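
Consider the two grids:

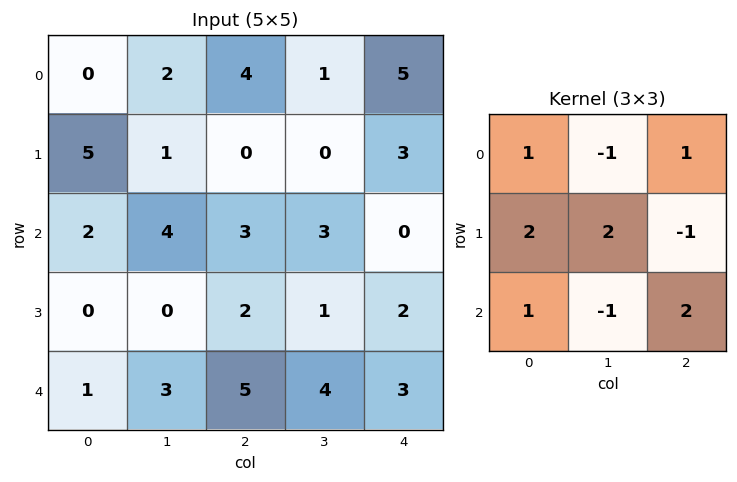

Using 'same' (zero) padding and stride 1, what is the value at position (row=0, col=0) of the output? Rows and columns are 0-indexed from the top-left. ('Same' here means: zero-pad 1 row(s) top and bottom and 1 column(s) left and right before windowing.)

The receptive field on the zero-padded input at this output position is [0 0 0 / 0 0 2 / 0 5 1]. Elementwise product with the kernel and sum: 0·1 + 0·-1 + 0·1 + 0·2 + 0·2 + 2·-1 + 0·1 + 5·-1 + 1·2.

-5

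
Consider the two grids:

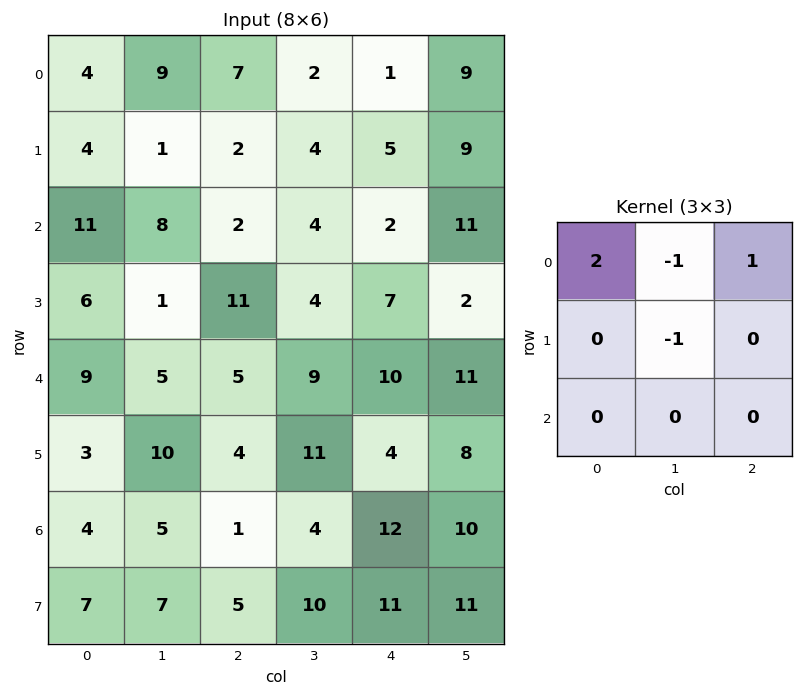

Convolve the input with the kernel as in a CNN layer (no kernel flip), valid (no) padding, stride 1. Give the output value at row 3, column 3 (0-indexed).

-7

The receptive field on the input at this output position is [4 7 2 / 9 10 11 / 11 4 8]. Elementwise product with the kernel and sum: 4·2 + 7·-1 + 2·1 + 10·-1.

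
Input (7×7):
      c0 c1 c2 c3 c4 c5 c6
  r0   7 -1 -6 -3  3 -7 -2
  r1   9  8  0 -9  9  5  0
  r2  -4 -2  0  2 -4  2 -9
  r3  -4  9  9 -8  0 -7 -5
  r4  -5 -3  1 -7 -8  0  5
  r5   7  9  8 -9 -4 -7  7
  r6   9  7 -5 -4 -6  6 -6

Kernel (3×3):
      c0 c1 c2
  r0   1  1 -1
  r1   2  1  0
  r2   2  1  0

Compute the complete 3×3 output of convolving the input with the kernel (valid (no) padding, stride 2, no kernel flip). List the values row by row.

28 -19 15
-18 11 -16
39 -5 -34

Output[0,0]: The receptive field on the input at this output position is [7 -1 -6 / 9 8 0 / -4 -2 0]. Elementwise product with the kernel and sum: 7·1 + -1·1 + -6·-1 + 9·2 + 8·1 + -4·2 + -2·1.
Output[0,1]: The receptive field on the input at this output position is [-6 -3 3 / 0 -9 9 / 0 2 -4]. Elementwise product with the kernel and sum: -6·1 + -3·1 + 3·-1 + 0·2 + -9·1 + 0·2 + 2·1.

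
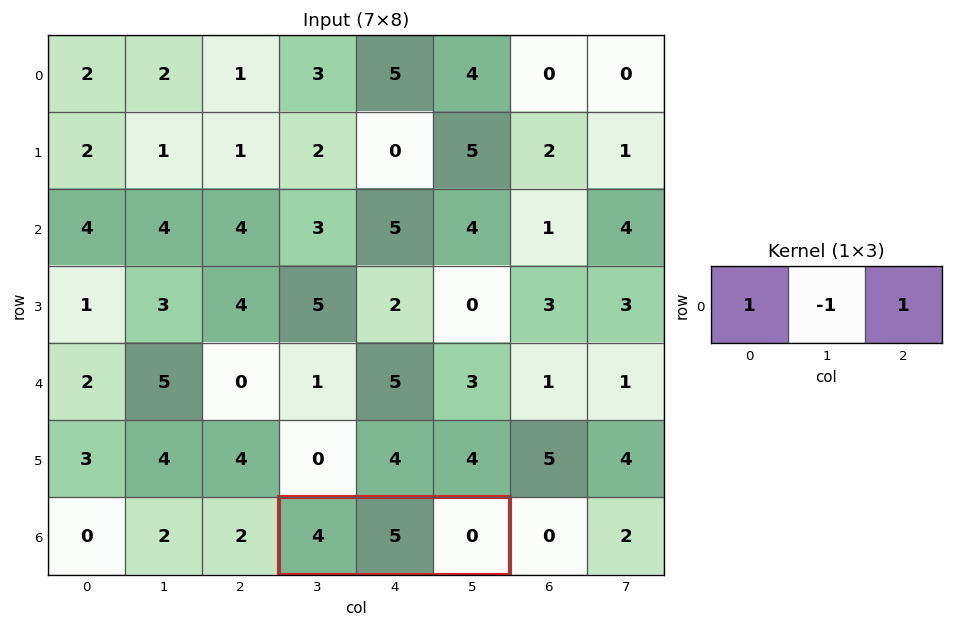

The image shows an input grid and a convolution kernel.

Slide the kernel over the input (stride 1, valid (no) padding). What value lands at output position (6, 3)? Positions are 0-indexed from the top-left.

-1

The receptive field on the input at this output position is [4 5 0]. Elementwise product with the kernel and sum: 4·1 + 5·-1 + 0·1.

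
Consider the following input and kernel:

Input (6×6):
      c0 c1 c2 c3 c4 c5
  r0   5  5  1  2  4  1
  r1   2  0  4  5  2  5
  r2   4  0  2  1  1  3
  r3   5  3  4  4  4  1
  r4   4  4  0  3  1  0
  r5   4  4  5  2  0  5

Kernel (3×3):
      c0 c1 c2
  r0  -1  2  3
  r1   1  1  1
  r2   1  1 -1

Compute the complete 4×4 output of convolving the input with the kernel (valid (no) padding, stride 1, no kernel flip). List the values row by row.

16 13 28 20
20 29 20 26
22 19 17 23
24 31 27 8

Output[0,0]: The receptive field on the input at this output position is [5 5 1 / 2 0 4 / 4 0 2]. Elementwise product with the kernel and sum: 5·-1 + 5·2 + 1·3 + 2·1 + 0·1 + 4·1 + 4·1 + 0·1 + 2·-1.
Output[0,1]: The receptive field on the input at this output position is [5 1 2 / 0 4 5 / 0 2 1]. Elementwise product with the kernel and sum: 5·-1 + 1·2 + 2·3 + 0·1 + 4·1 + 5·1 + 0·1 + 2·1 + 1·-1.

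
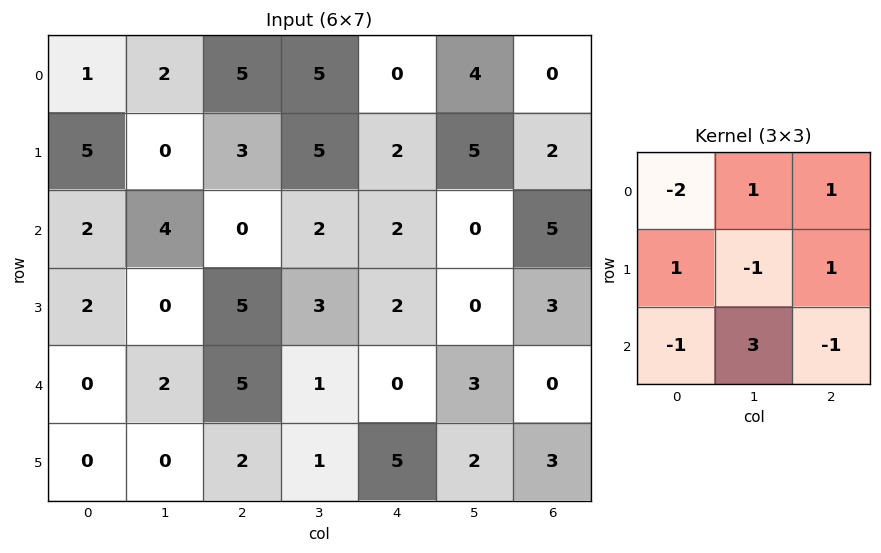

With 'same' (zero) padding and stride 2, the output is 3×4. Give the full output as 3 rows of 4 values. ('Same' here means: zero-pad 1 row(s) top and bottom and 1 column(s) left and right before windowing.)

16 6 5 5
13 26 0 -4
4 11 12 13

Output[0,0]: The receptive field on the zero-padded input at this output position is [0 0 0 / 0 1 2 / 0 5 0]. Elementwise product with the kernel and sum: 0·-2 + 0·1 + 0·1 + 0·1 + 1·-1 + 2·1 + 0·-1 + 5·3 + 0·-1.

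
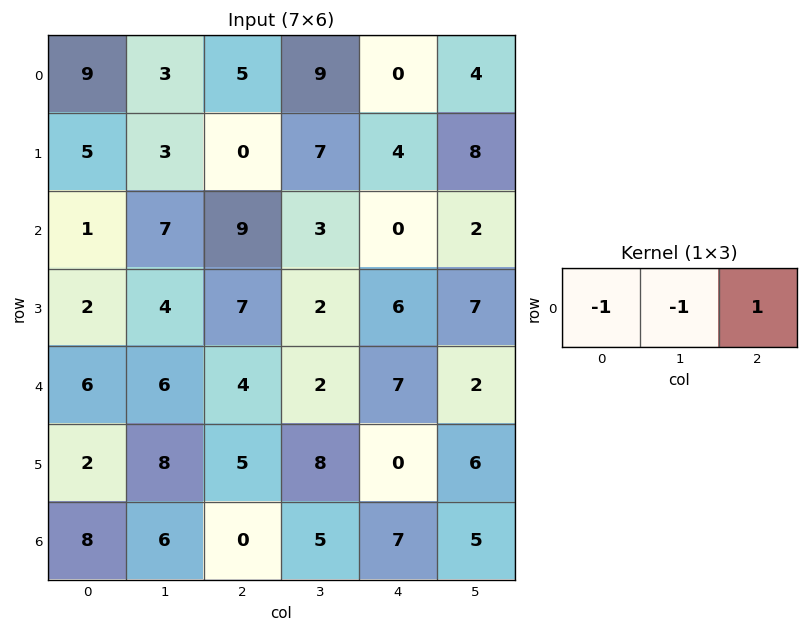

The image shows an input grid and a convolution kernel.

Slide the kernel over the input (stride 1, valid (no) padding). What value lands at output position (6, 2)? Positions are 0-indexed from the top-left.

2

The receptive field on the input at this output position is [0 5 7]. Elementwise product with the kernel and sum: 0·-1 + 5·-1 + 7·1.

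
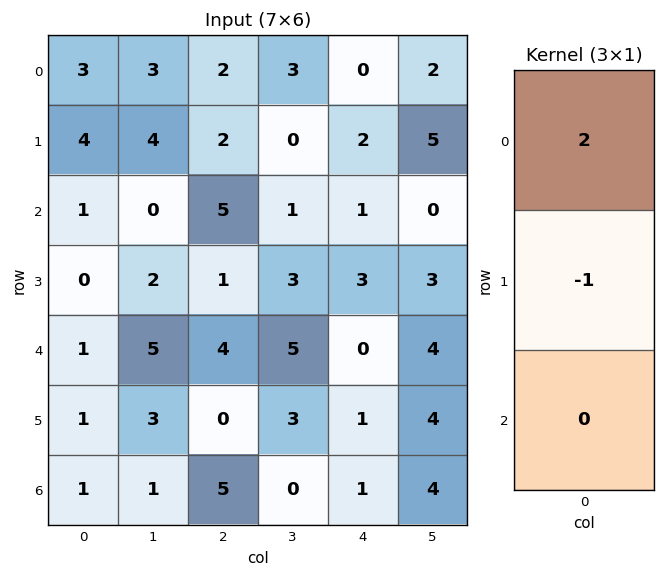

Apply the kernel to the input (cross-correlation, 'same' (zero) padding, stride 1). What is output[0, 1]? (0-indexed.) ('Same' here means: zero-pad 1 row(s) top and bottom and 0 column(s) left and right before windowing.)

The receptive field on the zero-padded input at this output position is [0 / 3 / 4]. Elementwise product with the kernel and sum: 0·2 + 3·-1.

-3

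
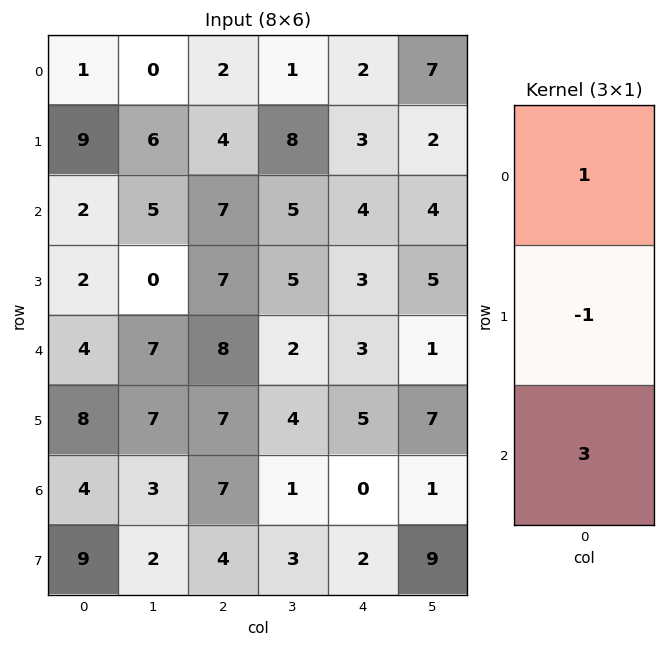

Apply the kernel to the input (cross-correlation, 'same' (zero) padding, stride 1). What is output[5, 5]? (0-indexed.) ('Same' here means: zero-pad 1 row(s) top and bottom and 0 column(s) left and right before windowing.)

The receptive field on the zero-padded input at this output position is [1 / 7 / 1]. Elementwise product with the kernel and sum: 1·1 + 7·-1 + 1·3.

-3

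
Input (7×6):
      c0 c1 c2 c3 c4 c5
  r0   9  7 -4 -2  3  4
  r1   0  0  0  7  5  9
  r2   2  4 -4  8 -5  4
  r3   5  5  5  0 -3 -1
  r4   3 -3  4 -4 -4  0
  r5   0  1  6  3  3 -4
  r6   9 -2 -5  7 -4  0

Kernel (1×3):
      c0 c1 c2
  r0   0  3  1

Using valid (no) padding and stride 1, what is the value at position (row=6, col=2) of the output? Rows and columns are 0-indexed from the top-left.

17

The receptive field on the input at this output position is [-5 7 -4]. Elementwise product with the kernel and sum: 7·3 + -4·1.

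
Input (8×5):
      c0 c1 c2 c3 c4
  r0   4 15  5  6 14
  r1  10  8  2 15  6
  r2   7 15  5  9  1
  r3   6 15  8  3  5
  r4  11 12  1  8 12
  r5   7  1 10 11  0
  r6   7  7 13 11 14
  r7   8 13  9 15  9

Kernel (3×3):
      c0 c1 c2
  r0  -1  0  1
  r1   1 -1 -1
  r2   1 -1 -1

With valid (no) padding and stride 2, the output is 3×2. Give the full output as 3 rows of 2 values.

Output[0,0]: The receptive field on the input at this output position is [4 15 5 / 10 8 2 / 7 15 5]. Elementwise product with the kernel and sum: 4·-1 + 5·1 + 10·1 + 8·-1 + 2·-1 + 7·1 + 15·-1 + 5·-1.

-12 -15
-21 -23
-27 -2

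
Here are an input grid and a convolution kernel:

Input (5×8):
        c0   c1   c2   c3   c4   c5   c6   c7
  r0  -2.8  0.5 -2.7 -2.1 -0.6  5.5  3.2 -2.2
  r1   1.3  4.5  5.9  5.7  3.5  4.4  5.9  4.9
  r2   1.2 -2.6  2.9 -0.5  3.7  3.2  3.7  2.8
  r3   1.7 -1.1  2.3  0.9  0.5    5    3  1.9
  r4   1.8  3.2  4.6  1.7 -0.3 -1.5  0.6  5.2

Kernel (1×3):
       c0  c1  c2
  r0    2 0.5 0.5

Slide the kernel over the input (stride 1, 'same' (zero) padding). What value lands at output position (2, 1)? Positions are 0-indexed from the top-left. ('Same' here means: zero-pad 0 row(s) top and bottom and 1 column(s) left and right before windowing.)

2.55

The receptive field on the zero-padded input at this output position is [1.2 -2.6 2.9]. Elementwise product with the kernel and sum: 1.2·2 + -2.6·0.5 + 2.9·0.5.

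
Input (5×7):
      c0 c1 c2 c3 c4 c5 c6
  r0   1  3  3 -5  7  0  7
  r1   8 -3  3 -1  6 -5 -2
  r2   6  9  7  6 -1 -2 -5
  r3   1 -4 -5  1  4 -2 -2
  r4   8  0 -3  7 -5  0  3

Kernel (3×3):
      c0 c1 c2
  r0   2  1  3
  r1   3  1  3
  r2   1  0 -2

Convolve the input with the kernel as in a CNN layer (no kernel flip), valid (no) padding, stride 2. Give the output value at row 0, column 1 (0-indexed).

The receptive field on the input at this output position is [3 -5 7 / 3 -1 6 / 7 6 -1]. Elementwise product with the kernel and sum: 3·2 + -5·1 + 7·3 + 3·3 + -1·1 + 6·3 + 7·1 + -1·-2.

57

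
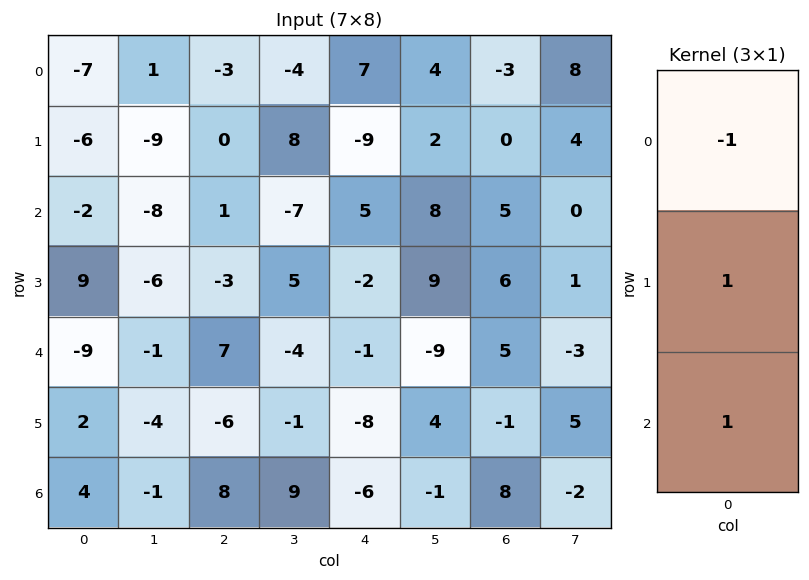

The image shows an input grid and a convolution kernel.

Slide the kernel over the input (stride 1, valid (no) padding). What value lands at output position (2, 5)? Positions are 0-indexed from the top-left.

-8

The receptive field on the input at this output position is [8 / 9 / -9]. Elementwise product with the kernel and sum: 8·-1 + 9·1 + -9·1.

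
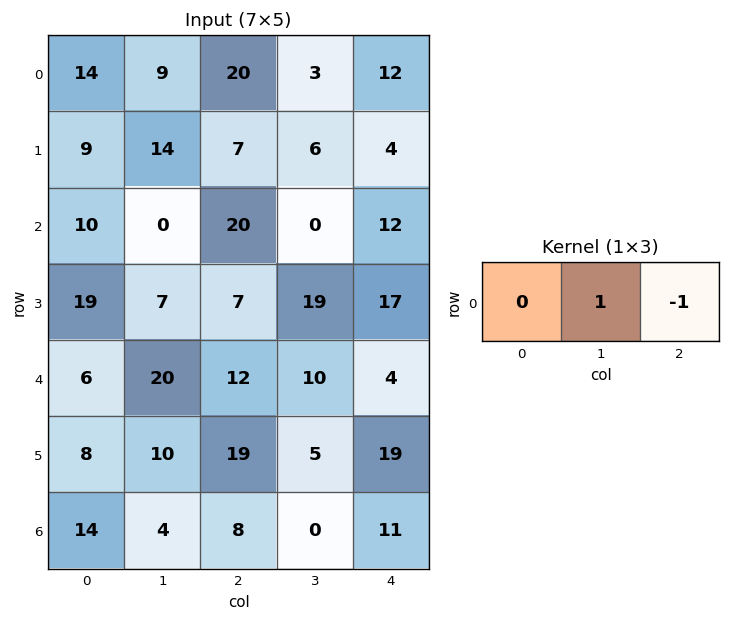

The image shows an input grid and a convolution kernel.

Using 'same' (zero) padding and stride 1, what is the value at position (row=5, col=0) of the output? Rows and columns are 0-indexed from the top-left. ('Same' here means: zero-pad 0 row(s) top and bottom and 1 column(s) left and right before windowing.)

-2

The receptive field on the zero-padded input at this output position is [0 8 10]. Elementwise product with the kernel and sum: 8·1 + 10·-1.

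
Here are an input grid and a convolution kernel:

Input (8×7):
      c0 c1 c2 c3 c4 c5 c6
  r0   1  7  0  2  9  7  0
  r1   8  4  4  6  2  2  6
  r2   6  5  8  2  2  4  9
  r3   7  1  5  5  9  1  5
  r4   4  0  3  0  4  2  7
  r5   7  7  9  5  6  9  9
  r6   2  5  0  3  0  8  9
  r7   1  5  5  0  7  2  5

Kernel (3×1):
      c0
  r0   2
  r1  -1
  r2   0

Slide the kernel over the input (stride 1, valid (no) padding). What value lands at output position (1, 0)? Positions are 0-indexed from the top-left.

The receptive field on the input at this output position is [8 / 6 / 7]. Elementwise product with the kernel and sum: 8·2 + 6·-1.

10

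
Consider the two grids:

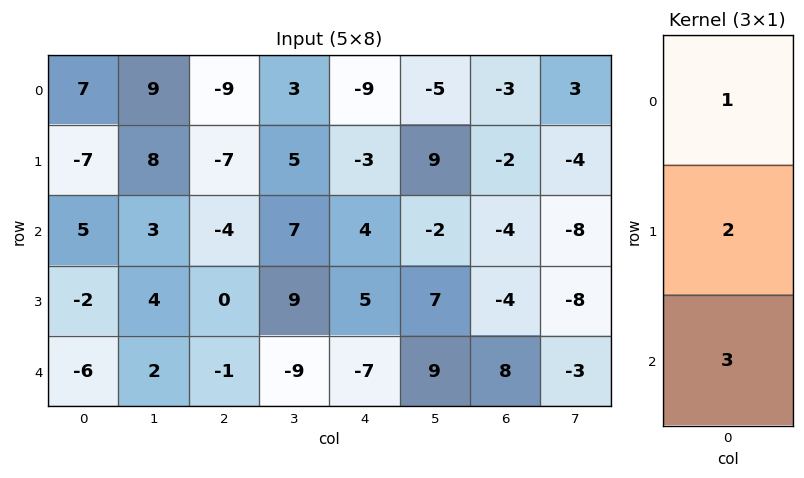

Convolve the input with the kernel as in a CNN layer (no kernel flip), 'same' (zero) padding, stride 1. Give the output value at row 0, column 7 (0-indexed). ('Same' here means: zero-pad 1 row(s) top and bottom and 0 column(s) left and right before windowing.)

-6

The receptive field on the zero-padded input at this output position is [0 / 3 / -4]. Elementwise product with the kernel and sum: 0·1 + 3·2 + -4·3.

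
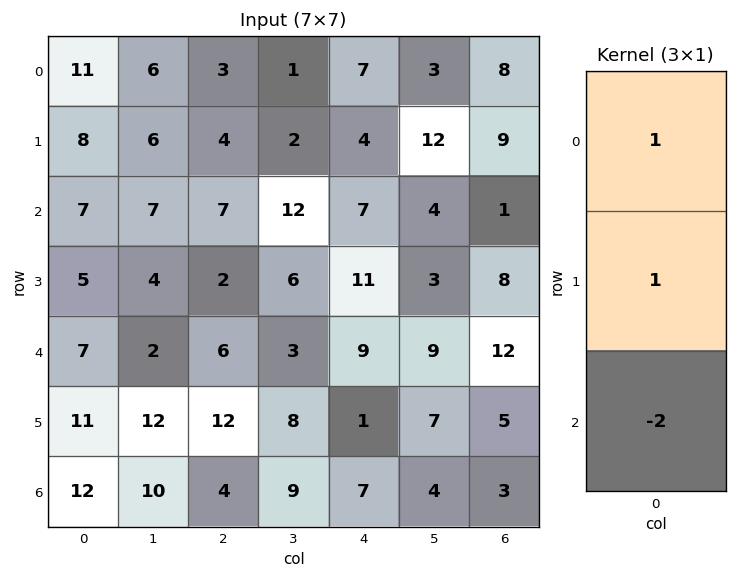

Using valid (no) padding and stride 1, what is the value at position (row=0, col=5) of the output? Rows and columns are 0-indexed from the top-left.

The receptive field on the input at this output position is [3 / 12 / 4]. Elementwise product with the kernel and sum: 3·1 + 12·1 + 4·-2.

7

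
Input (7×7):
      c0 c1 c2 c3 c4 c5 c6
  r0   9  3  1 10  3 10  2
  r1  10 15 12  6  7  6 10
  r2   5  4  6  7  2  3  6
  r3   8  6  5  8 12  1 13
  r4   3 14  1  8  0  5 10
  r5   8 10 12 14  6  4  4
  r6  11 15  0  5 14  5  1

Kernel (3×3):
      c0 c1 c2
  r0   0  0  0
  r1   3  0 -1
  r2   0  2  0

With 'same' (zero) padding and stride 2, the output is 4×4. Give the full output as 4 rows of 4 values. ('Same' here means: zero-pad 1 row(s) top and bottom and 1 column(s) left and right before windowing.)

17 23 34 50
12 15 42 35
2 58 31 23
-15 40 10 15

Output[0,0]: The receptive field on the zero-padded input at this output position is [0 0 0 / 0 9 3 / 0 10 15]. Elementwise product with the kernel and sum: 0·3 + 3·-1 + 10·2.
Output[0,1]: The receptive field on the zero-padded input at this output position is [0 0 0 / 3 1 10 / 15 12 6]. Elementwise product with the kernel and sum: 3·3 + 10·-1 + 12·2.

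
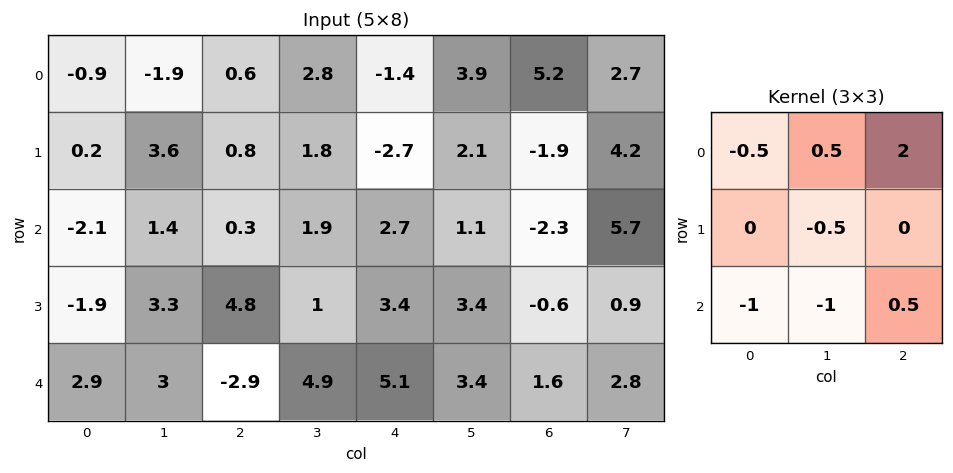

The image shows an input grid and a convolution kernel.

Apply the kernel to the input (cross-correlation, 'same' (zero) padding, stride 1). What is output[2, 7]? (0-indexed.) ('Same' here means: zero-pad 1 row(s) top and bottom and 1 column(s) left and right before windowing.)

The receptive field on the zero-padded input at this output position is [-1.9 4.2 0 / -2.3 5.7 0 / -0.6 0.9 0]. Elementwise product with the kernel and sum: -1.9·-0.5 + 4.2·0.5 + 0·2 + 5.7·-0.5 + -0.6·-1 + 0.9·-1 + 0·0.5.

-0.1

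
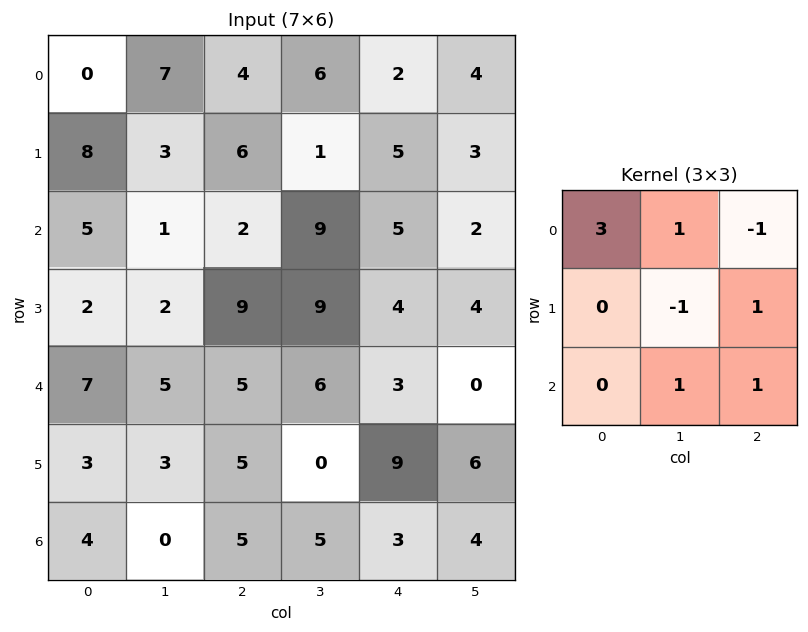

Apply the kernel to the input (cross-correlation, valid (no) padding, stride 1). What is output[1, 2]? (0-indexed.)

23

The receptive field on the input at this output position is [6 1 5 / 2 9 5 / 9 9 4]. Elementwise product with the kernel and sum: 6·3 + 1·1 + 5·-1 + 9·-1 + 5·1 + 9·1 + 4·1.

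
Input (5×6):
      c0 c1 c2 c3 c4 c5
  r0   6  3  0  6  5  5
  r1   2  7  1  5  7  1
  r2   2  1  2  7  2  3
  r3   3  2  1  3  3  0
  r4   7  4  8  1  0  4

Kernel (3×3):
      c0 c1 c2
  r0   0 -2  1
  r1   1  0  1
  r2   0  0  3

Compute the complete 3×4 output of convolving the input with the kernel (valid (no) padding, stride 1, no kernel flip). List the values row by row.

3 39 7 10
-6 20 10 -3
28 11 -8 14

Output[0,0]: The receptive field on the input at this output position is [6 3 0 / 2 7 1 / 2 1 2]. Elementwise product with the kernel and sum: 3·-2 + 0·1 + 2·1 + 1·1 + 2·3.
Output[0,1]: The receptive field on the input at this output position is [3 0 6 / 7 1 5 / 1 2 7]. Elementwise product with the kernel and sum: 0·-2 + 6·1 + 7·1 + 5·1 + 7·3.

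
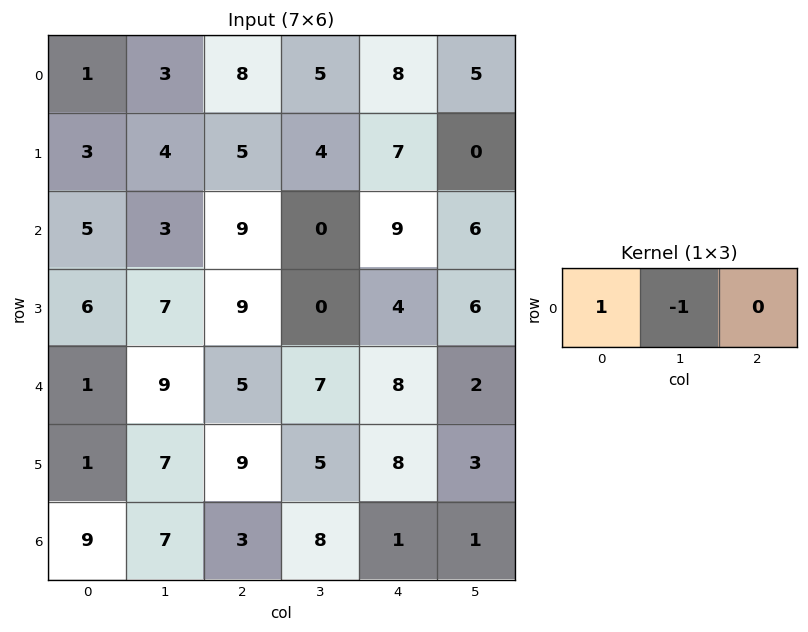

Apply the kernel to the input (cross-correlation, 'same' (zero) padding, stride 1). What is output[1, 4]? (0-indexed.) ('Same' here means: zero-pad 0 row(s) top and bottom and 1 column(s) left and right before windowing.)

The receptive field on the zero-padded input at this output position is [4 7 0]. Elementwise product with the kernel and sum: 4·1 + 7·-1.

-3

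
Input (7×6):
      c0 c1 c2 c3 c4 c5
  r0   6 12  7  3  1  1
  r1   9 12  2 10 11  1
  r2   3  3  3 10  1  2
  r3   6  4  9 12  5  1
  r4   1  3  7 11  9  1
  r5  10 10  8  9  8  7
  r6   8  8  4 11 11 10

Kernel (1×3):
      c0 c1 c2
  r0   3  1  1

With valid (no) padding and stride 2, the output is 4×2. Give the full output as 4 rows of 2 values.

Output[0,0]: The receptive field on the input at this output position is [6 12 7]. Elementwise product with the kernel and sum: 6·3 + 12·1 + 7·1.

37 25
15 20
13 41
36 34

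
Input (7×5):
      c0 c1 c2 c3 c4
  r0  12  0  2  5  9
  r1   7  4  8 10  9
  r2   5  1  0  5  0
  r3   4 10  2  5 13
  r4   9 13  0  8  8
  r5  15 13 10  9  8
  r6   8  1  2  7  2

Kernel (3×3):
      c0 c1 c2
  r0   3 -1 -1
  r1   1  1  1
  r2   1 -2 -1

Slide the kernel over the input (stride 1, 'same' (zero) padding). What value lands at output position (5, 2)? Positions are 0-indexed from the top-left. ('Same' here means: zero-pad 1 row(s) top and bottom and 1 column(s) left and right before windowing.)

The receptive field on the zero-padded input at this output position is [13 0 8 / 13 10 9 / 1 2 7]. Elementwise product with the kernel and sum: 13·3 + 0·-1 + 8·-1 + 13·1 + 10·1 + 9·1 + 1·1 + 2·-2 + 7·-1.

53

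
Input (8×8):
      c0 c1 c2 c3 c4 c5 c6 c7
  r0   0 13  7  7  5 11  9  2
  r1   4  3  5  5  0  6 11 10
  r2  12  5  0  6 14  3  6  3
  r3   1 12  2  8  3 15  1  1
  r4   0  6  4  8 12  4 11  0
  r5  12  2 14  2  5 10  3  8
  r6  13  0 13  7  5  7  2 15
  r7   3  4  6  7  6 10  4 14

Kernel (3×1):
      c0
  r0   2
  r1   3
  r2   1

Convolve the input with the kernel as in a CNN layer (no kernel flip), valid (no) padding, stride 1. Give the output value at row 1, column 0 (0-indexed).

The receptive field on the input at this output position is [4 / 12 / 1]. Elementwise product with the kernel and sum: 4·2 + 12·3 + 1·1.

45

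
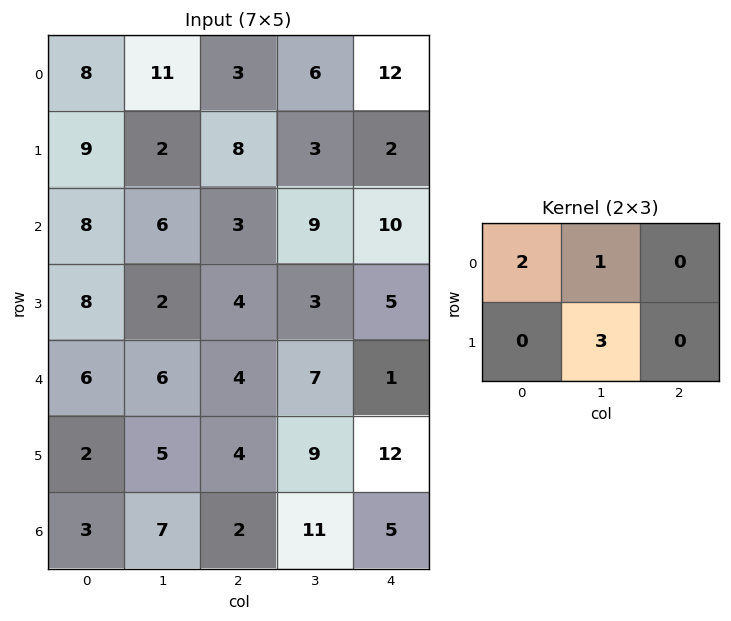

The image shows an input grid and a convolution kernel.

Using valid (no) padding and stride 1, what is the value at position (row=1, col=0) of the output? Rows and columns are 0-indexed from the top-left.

38

The receptive field on the input at this output position is [9 2 8 / 8 6 3]. Elementwise product with the kernel and sum: 9·2 + 2·1 + 6·3.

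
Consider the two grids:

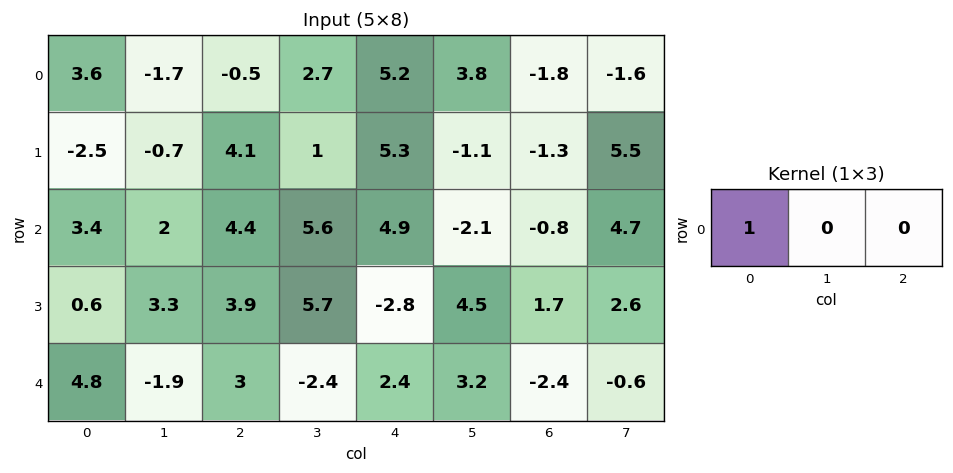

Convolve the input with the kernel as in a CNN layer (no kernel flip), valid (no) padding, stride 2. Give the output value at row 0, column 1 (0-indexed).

-0.5

The receptive field on the input at this output position is [-0.5 2.7 5.2]. Elementwise product with the kernel and sum: -0.5·1.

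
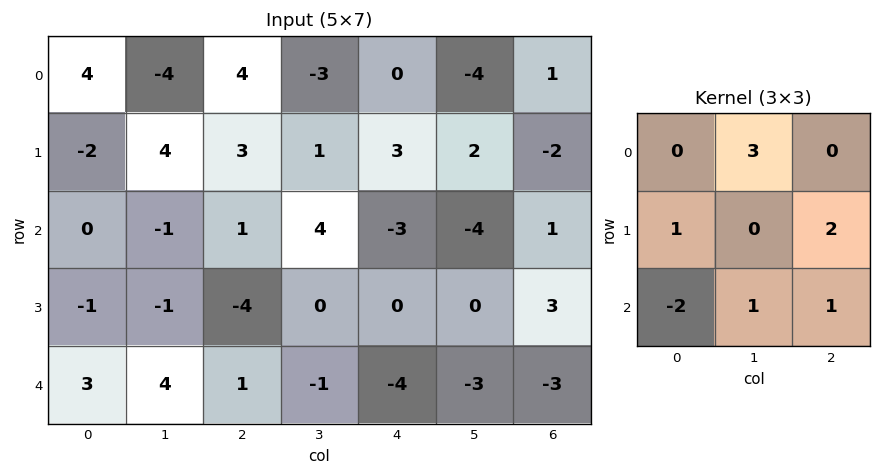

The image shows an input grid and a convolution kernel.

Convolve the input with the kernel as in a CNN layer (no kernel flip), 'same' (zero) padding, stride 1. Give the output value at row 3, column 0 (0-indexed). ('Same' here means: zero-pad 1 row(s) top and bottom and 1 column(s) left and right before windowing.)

5

The receptive field on the zero-padded input at this output position is [0 0 -1 / 0 -1 -1 / 0 3 4]. Elementwise product with the kernel and sum: 0·3 + 0·1 + -1·2 + 0·-2 + 3·1 + 4·1.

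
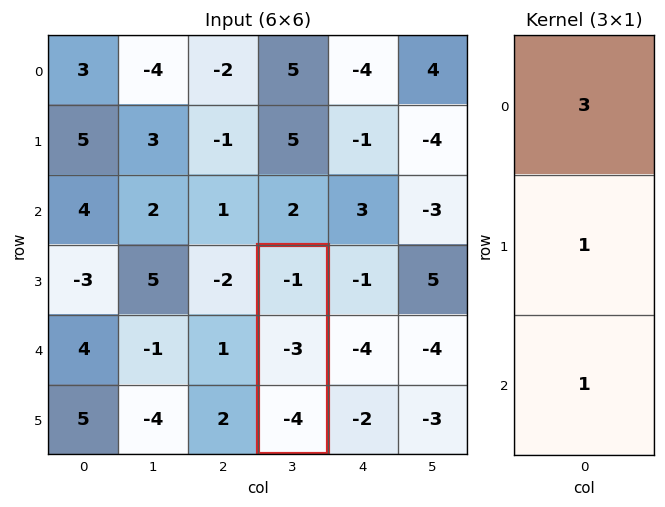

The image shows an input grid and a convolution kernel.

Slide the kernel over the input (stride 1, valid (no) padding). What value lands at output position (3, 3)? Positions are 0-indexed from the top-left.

-10

The receptive field on the input at this output position is [-1 / -3 / -4]. Elementwise product with the kernel and sum: -1·3 + -3·1 + -4·1.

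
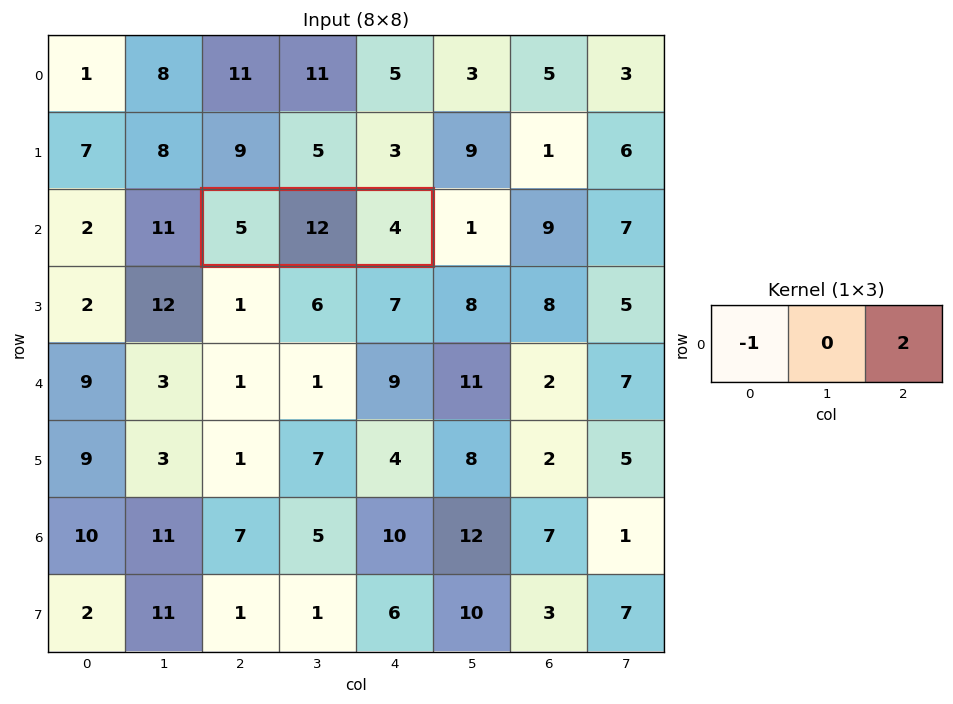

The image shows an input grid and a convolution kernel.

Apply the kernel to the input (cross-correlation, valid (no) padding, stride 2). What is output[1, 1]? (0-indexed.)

3

The receptive field on the input at this output position is [5 12 4]. Elementwise product with the kernel and sum: 5·-1 + 4·2.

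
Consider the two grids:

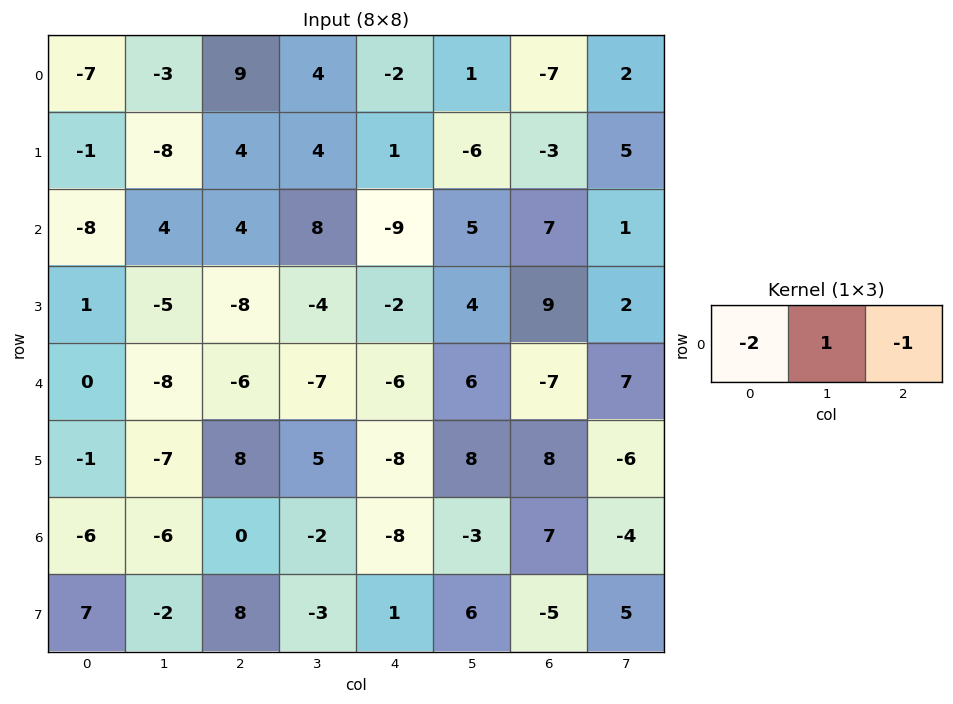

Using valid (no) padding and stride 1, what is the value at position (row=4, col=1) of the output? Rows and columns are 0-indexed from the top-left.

The receptive field on the input at this output position is [-8 -6 -7]. Elementwise product with the kernel and sum: -8·-2 + -6·1 + -7·-1.

17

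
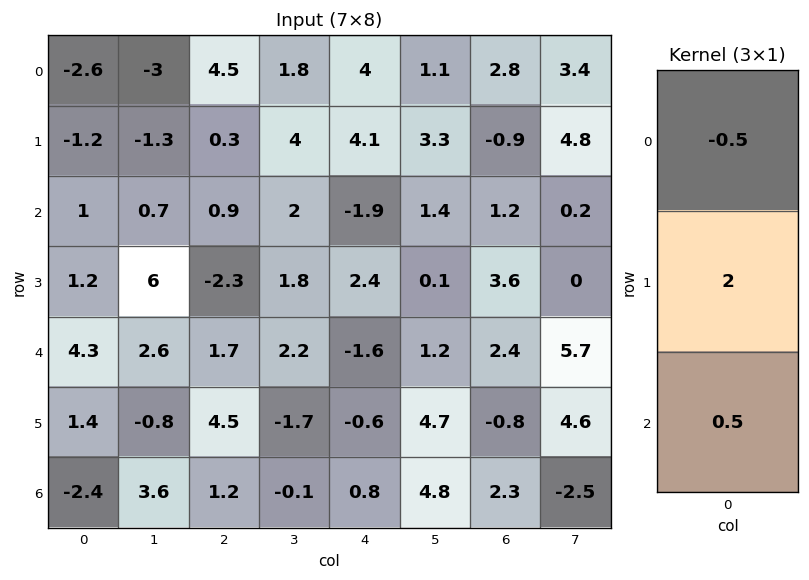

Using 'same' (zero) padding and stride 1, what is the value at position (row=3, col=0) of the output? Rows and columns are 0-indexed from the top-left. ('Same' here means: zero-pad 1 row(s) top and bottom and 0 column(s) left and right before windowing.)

The receptive field on the zero-padded input at this output position is [1 / 1.2 / 4.3]. Elementwise product with the kernel and sum: 1·-0.5 + 1.2·2 + 4.3·0.5.

4.05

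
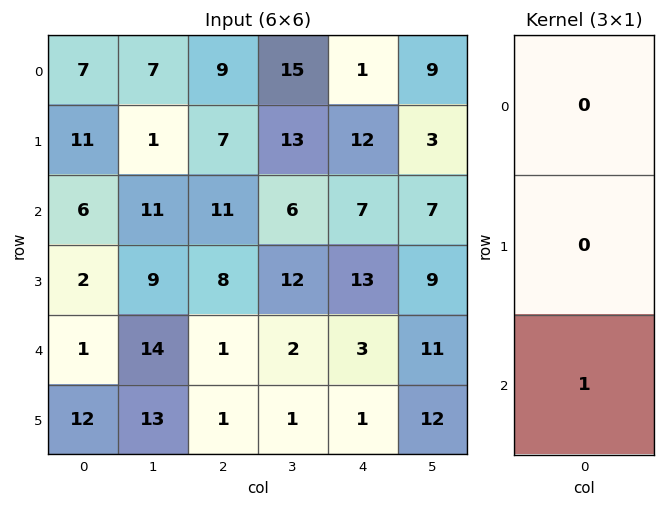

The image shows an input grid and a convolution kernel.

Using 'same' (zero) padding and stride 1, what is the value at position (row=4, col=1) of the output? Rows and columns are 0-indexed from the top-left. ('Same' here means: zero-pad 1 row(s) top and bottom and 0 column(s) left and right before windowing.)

13

The receptive field on the zero-padded input at this output position is [9 / 14 / 13]. Elementwise product with the kernel and sum: 13·1.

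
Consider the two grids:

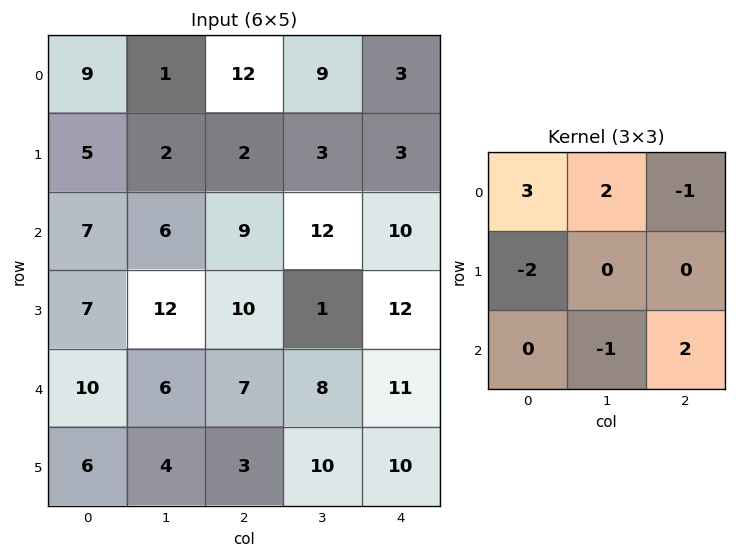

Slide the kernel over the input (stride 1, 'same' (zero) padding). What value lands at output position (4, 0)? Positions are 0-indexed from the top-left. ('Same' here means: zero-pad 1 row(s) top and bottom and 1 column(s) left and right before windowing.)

The receptive field on the zero-padded input at this output position is [0 7 12 / 0 10 6 / 0 6 4]. Elementwise product with the kernel and sum: 0·3 + 7·2 + 12·-1 + 0·-2 + 6·-1 + 4·2.

4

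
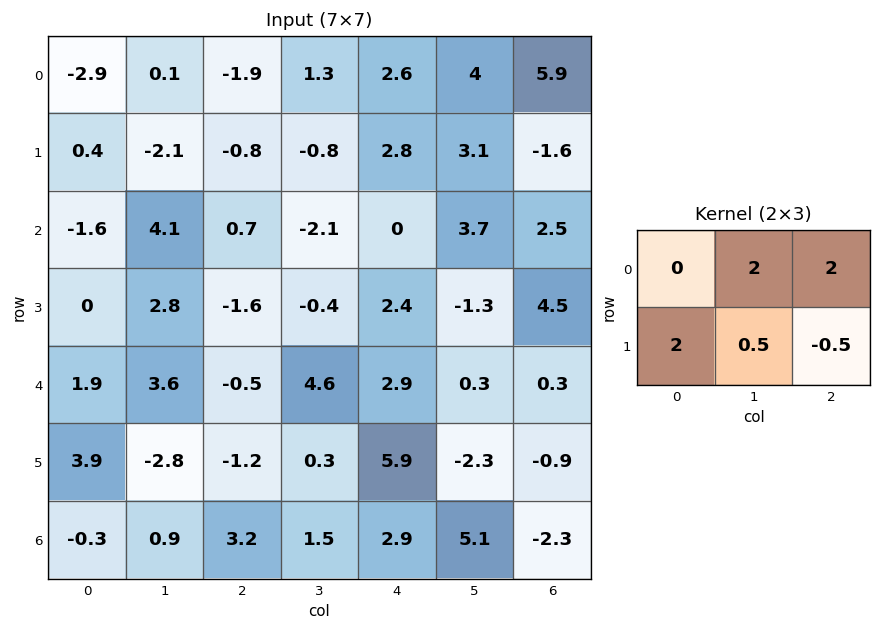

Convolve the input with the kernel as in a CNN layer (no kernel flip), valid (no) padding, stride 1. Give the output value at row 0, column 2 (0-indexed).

4.4

The receptive field on the input at this output position is [-1.9 1.3 2.6 / -0.8 -0.8 2.8]. Elementwise product with the kernel and sum: 1.3·2 + 2.6·2 + -0.8·2 + -0.8·0.5 + 2.8·-0.5.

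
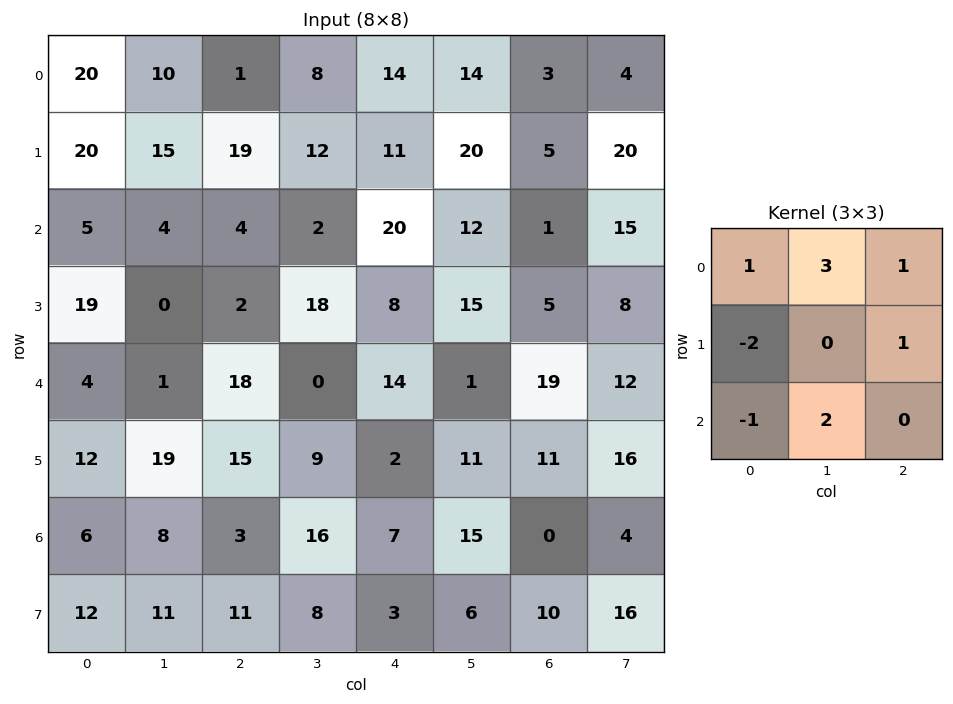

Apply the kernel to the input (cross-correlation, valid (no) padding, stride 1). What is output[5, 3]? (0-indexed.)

The receptive field on the input at this output position is [9 2 11 / 16 7 15 / 8 3 6]. Elementwise product with the kernel and sum: 9·1 + 2·3 + 11·1 + 16·-2 + 15·1 + 8·-1 + 3·2.

7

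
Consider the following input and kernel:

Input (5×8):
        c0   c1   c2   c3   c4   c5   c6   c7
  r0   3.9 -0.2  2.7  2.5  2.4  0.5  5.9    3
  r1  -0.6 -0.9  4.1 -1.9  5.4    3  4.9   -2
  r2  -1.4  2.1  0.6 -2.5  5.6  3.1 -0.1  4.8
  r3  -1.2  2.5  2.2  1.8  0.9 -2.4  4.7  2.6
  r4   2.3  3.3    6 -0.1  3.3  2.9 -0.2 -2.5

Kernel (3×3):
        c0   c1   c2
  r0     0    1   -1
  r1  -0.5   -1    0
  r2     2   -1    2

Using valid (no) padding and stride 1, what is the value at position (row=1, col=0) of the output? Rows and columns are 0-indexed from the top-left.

-6.9

The receptive field on the input at this output position is [-0.6 -0.9 4.1 / -1.4 2.1 0.6 / -1.2 2.5 2.2]. Elementwise product with the kernel and sum: -0.9·1 + 4.1·-1 + -1.4·-0.5 + 2.1·-1 + -1.2·2 + 2.5·-1 + 2.2·2.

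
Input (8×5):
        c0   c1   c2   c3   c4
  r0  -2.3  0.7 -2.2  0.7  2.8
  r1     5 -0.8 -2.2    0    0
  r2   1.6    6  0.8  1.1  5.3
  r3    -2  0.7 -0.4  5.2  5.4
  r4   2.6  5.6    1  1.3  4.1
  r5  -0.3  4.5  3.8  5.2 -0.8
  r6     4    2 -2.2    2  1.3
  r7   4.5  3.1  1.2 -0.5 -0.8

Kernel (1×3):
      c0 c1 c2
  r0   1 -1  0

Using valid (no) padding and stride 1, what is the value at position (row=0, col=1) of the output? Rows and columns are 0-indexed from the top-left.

2.9

The receptive field on the input at this output position is [0.7 -2.2 0.7]. Elementwise product with the kernel and sum: 0.7·1 + -2.2·-1.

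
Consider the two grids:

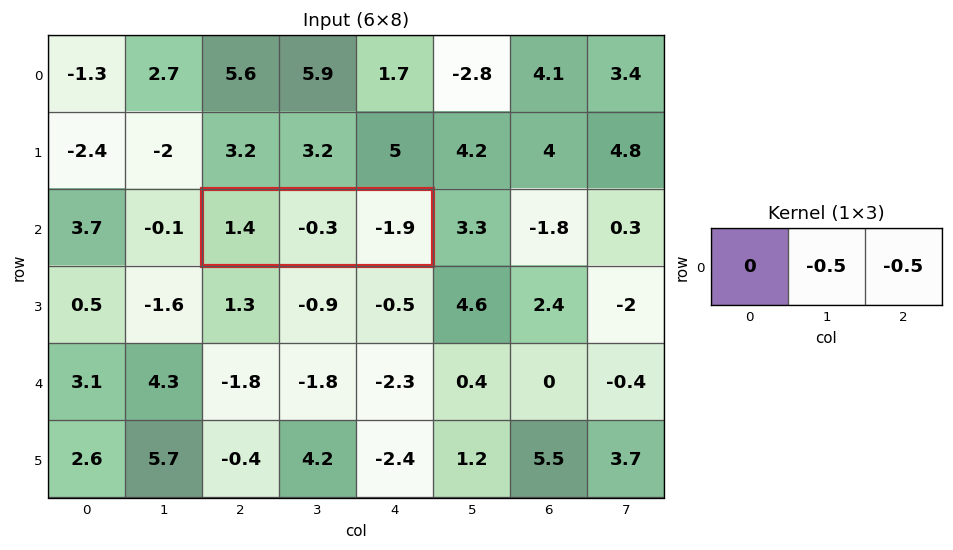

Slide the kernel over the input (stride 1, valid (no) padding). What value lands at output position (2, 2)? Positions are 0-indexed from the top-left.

1.1

The receptive field on the input at this output position is [1.4 -0.3 -1.9]. Elementwise product with the kernel and sum: -0.3·-0.5 + -1.9·-0.5.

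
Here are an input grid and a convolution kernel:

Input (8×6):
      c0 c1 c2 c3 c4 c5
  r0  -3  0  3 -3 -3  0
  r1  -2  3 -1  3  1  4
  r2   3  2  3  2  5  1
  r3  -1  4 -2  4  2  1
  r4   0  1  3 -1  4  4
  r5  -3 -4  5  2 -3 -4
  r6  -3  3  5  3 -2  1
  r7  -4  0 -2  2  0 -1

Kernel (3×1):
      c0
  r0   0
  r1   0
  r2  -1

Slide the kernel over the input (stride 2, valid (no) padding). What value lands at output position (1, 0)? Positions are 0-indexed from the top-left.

The receptive field on the input at this output position is [3 / -1 / 0]. Elementwise product with the kernel and sum: 0·-1.

0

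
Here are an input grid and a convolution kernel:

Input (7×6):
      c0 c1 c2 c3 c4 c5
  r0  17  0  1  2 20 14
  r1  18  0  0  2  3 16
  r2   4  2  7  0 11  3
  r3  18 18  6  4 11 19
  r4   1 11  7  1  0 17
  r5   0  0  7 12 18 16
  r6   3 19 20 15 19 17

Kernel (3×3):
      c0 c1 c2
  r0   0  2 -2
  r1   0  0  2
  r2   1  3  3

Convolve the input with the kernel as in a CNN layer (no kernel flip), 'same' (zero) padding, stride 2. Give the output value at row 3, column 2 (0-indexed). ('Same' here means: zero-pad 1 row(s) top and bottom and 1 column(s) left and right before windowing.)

38

The receptive field on the zero-padded input at this output position is [12 18 16 / 15 19 17 / 0 0 0]. Elementwise product with the kernel and sum: 18·2 + 16·-2 + 17·2 + 0·1 + 0·3 + 0·3.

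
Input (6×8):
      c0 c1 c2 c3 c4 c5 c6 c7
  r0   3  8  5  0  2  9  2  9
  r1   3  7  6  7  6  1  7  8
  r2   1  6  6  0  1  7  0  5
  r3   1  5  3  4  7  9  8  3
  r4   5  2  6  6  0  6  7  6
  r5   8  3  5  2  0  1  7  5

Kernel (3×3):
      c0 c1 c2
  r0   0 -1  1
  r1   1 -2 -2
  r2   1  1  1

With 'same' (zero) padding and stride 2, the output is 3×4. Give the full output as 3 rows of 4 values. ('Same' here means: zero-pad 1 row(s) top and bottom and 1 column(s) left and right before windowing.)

Output[0,0]: The receptive field on the zero-padded input at this output position is [0 0 0 / 0 3 8 / 0 3 7]. Elementwise product with the kernel and sum: 0·-1 + 0·1 + 0·1 + 3·-2 + 8·-2 + 0·1 + 3·1 + 7·1.

-12 18 -8 3
-4 7 -1 18
1 -11 -1 -12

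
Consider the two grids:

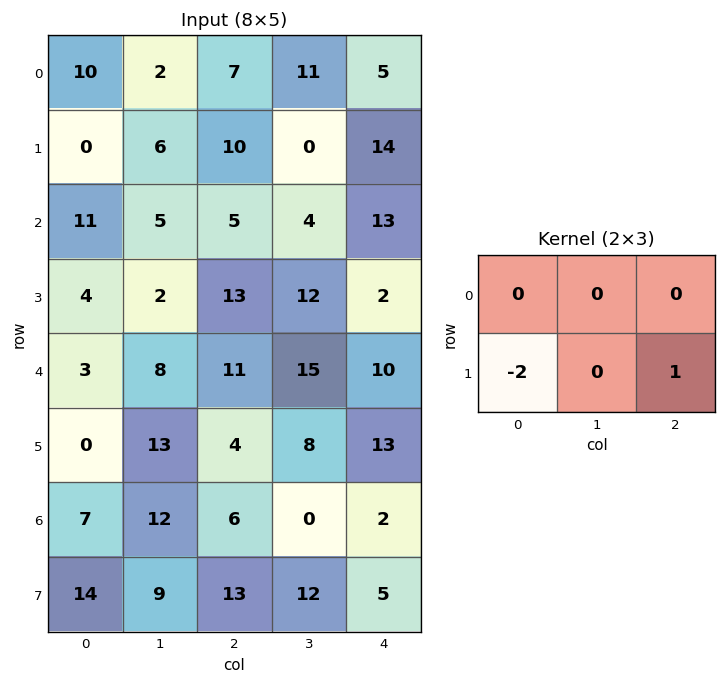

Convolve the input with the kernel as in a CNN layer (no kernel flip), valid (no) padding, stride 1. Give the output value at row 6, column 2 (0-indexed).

The receptive field on the input at this output position is [6 0 2 / 13 12 5]. Elementwise product with the kernel and sum: 13·-2 + 5·1.

-21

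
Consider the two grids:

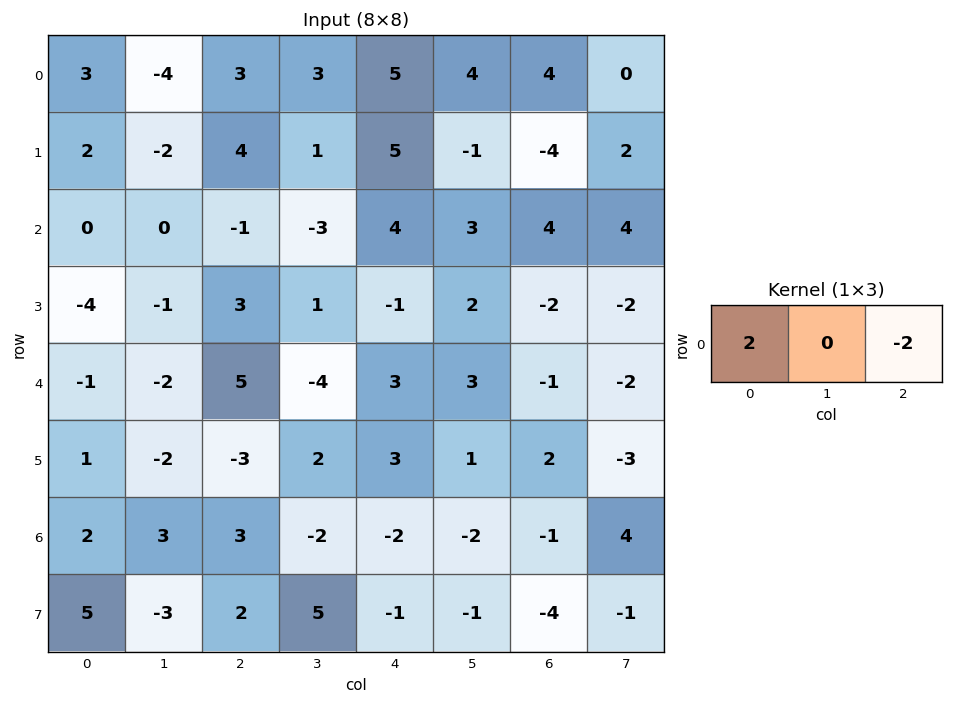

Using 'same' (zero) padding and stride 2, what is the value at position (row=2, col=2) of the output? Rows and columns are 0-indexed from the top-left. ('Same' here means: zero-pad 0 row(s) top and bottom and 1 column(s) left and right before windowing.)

-14

The receptive field on the zero-padded input at this output position is [-4 3 3]. Elementwise product with the kernel and sum: -4·2 + 3·-2.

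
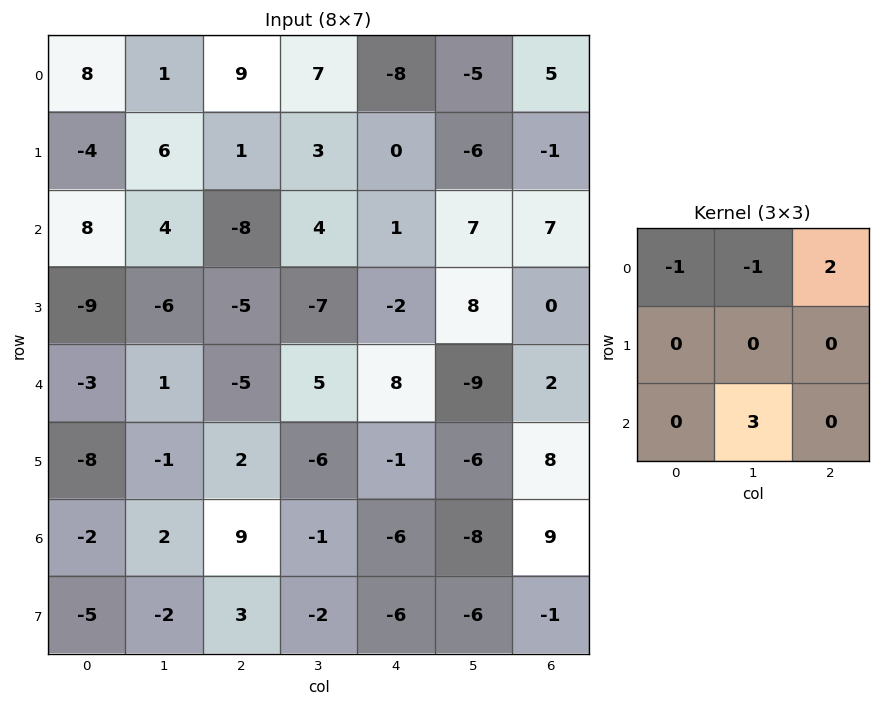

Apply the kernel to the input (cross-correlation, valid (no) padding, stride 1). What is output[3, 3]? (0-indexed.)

The receptive field on the input at this output position is [-7 -2 8 / 5 8 -9 / -6 -1 -6]. Elementwise product with the kernel and sum: -7·-1 + -2·-1 + 8·2 + -1·3.

22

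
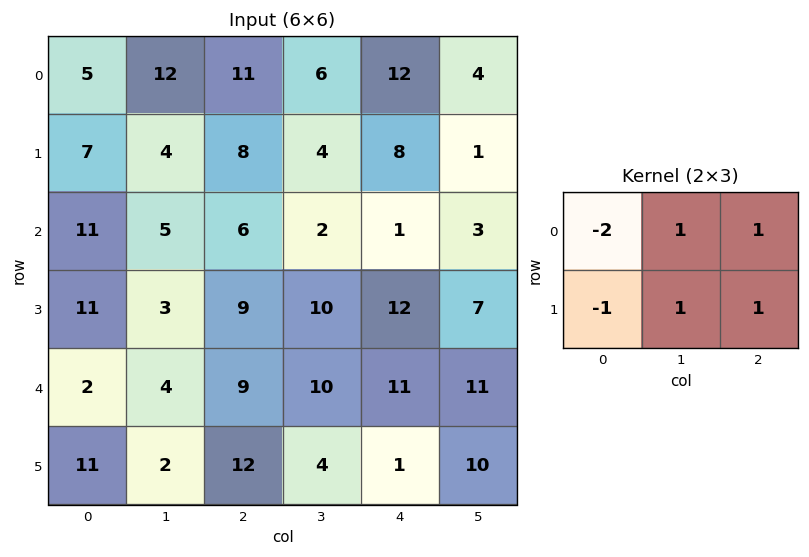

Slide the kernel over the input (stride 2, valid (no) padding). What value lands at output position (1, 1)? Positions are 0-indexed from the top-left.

The receptive field on the input at this output position is [6 2 1 / 9 10 12]. Elementwise product with the kernel and sum: 6·-2 + 2·1 + 1·1 + 9·-1 + 10·1 + 12·1.

4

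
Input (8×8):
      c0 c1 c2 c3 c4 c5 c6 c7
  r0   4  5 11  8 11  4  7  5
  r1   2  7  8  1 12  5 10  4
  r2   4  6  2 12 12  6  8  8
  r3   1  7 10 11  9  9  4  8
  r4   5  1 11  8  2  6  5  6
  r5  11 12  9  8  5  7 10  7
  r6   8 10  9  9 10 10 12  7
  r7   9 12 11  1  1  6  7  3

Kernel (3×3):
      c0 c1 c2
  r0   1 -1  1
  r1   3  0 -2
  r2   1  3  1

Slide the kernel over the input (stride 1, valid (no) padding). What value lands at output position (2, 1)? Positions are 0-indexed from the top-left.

The receptive field on the input at this output position is [6 2 12 / 7 10 11 / 1 11 8]. Elementwise product with the kernel and sum: 6·1 + 2·-1 + 12·1 + 7·3 + 11·-2 + 1·1 + 11·3 + 8·1.

57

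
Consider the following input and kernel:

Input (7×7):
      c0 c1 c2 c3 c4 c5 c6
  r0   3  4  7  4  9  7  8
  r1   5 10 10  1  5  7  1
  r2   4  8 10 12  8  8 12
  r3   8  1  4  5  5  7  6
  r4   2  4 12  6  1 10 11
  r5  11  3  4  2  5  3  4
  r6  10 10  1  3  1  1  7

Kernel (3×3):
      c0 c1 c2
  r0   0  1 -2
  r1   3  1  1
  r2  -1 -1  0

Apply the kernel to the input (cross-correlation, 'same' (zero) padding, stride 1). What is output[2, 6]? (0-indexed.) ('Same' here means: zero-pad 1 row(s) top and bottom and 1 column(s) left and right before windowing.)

24

The receptive field on the zero-padded input at this output position is [7 1 0 / 8 12 0 / 7 6 0]. Elementwise product with the kernel and sum: 1·1 + 0·-2 + 8·3 + 12·1 + 0·1 + 7·-1 + 6·-1.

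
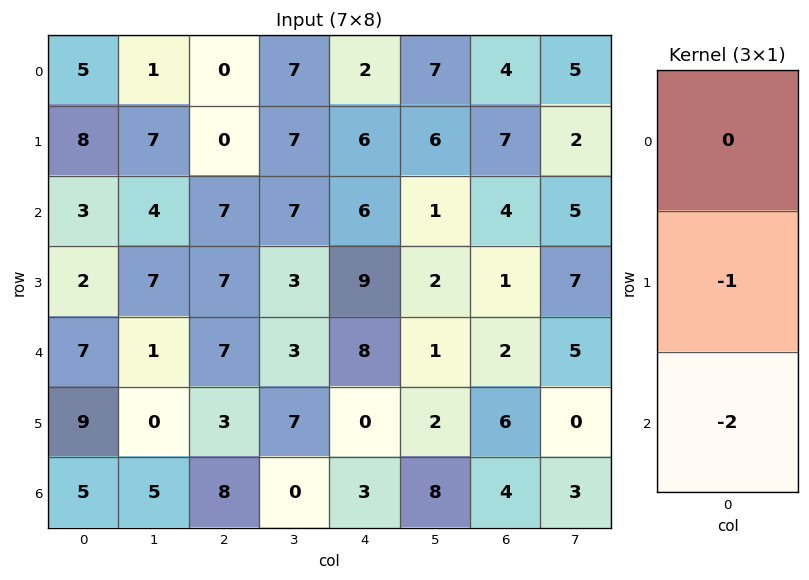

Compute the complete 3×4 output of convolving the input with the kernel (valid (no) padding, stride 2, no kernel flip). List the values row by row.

-14 -14 -18 -15
-16 -21 -25 -5
-19 -19 -6 -14

Output[0,0]: The receptive field on the input at this output position is [5 / 8 / 3]. Elementwise product with the kernel and sum: 8·-1 + 3·-2.
Output[0,1]: The receptive field on the input at this output position is [0 / 0 / 7]. Elementwise product with the kernel and sum: 0·-1 + 7·-2.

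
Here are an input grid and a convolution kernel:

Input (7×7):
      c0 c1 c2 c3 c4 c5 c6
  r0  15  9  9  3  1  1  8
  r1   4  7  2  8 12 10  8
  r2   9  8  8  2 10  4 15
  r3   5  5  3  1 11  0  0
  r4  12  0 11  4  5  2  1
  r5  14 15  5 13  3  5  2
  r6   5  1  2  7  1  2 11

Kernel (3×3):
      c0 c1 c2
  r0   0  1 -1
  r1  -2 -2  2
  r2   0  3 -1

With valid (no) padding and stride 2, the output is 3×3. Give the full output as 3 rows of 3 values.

Output[0,0]: The receptive field on the input at this output position is [15 9 9 / 4 7 2 / 9 8 8]. Elementwise product with the kernel and sum: 9·1 + 9·-1 + 4·-2 + 7·-2 + 2·2 + 8·3 + 8·-1.
Output[0,1]: The receptive field on the input at this output position is [9 3 1 / 2 8 12 / 8 2 10]. Elementwise product with the kernel and sum: 3·1 + 1·-1 + 2·-2 + 8·-2 + 12·2 + 2·3 + 10·-1.

-2 2 -38
-25 13 -28
-58 -11 -16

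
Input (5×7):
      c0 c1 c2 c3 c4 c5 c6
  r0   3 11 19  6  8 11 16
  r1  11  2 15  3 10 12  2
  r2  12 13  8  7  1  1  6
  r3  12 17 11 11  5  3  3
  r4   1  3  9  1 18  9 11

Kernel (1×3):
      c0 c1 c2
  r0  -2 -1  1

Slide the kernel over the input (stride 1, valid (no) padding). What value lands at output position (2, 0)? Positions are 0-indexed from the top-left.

The receptive field on the input at this output position is [12 13 8]. Elementwise product with the kernel and sum: 12·-2 + 13·-1 + 8·1.

-29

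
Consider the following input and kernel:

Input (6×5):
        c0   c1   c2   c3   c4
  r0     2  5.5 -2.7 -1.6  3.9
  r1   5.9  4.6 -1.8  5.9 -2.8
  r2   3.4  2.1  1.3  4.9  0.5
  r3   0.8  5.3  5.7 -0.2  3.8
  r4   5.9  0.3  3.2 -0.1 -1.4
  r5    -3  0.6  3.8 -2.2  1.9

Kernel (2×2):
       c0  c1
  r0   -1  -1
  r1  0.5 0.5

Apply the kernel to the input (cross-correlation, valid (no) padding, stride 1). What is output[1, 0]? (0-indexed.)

The receptive field on the input at this output position is [5.9 4.6 / 3.4 2.1]. Elementwise product with the kernel and sum: 5.9·-1 + 4.6·-1 + 3.4·0.5 + 2.1·0.5.

-7.75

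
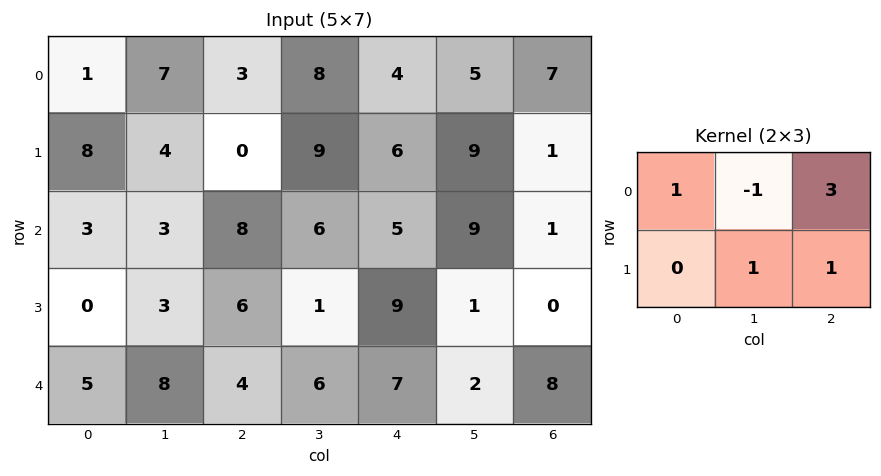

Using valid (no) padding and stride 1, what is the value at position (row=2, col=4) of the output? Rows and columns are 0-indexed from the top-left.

0

The receptive field on the input at this output position is [5 9 1 / 9 1 0]. Elementwise product with the kernel and sum: 5·1 + 9·-1 + 1·3 + 1·1 + 0·1.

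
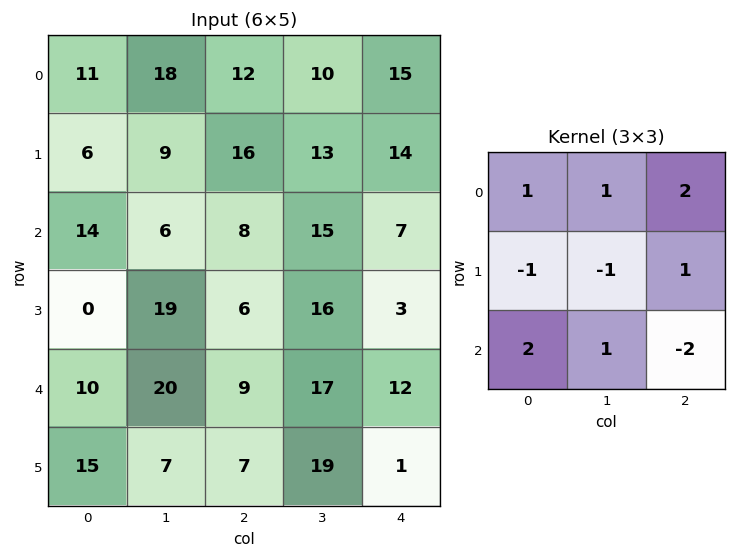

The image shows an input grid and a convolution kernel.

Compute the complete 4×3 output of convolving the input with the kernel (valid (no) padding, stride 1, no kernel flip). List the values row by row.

Output[0,0]: The receptive field on the input at this output position is [11 18 12 / 6 9 16 / 14 6 8]. Elementwise product with the kernel and sum: 11·1 + 18·1 + 12·2 + 6·-1 + 9·-1 + 16·1 + 14·2 + 6·1 + 8·-2.

72 28 54
42 64 63
45 50 29
33 28 45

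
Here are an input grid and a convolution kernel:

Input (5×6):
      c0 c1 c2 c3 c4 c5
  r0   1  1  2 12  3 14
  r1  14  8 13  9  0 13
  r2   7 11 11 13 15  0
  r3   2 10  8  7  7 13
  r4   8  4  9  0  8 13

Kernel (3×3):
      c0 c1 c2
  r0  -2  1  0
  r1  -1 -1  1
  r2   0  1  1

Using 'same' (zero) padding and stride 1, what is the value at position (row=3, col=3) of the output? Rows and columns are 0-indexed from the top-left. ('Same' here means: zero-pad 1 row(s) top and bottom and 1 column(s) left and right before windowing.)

The receptive field on the zero-padded input at this output position is [11 13 15 / 8 7 7 / 9 0 8]. Elementwise product with the kernel and sum: 11·-2 + 13·1 + 8·-1 + 7·-1 + 7·1 + 0·1 + 8·1.

-9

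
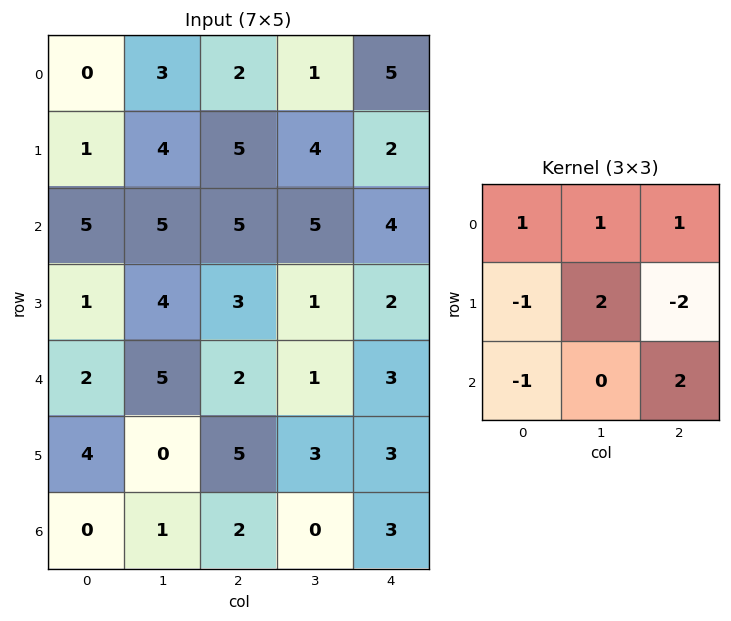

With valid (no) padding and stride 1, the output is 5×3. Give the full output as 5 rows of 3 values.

Output[0,0]: The receptive field on the input at this output position is [0 3 2 / 1 4 5 / 5 5 5]. Elementwise product with the kernel and sum: 0·1 + 3·1 + 2·1 + 1·-1 + 4·2 + 5·-2 + 5·-1 + 5·2.

7 9 10
10 6 9
18 12 13
18 11 1
-1 11 5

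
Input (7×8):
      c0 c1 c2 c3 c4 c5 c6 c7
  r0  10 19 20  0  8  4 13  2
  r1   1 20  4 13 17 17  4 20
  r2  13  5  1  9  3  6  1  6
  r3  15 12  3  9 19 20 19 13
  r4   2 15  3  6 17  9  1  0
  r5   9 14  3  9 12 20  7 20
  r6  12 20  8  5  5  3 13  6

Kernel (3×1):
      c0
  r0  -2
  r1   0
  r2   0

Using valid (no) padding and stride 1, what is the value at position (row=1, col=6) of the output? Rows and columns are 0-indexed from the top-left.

-8

The receptive field on the input at this output position is [4 / 1 / 19]. Elementwise product with the kernel and sum: 4·-2.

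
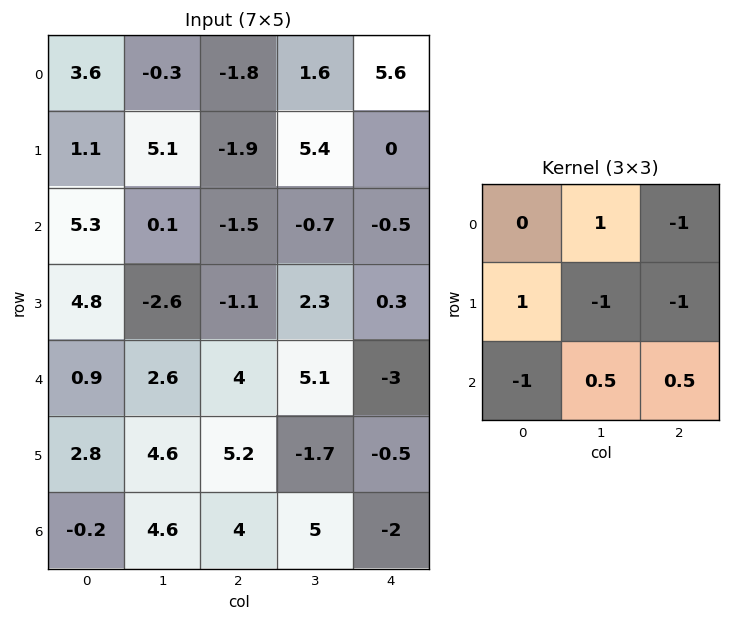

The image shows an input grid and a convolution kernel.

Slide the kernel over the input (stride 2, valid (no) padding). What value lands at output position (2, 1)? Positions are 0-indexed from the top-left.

The receptive field on the input at this output position is [4 5.1 -3 / 5.2 -1.7 -0.5 / 4 5 -2]. Elementwise product with the kernel and sum: 5.1·1 + -3·-1 + 5.2·1 + -1.7·-1 + -0.5·-1 + 4·-1 + 5·0.5 + -2·0.5.

13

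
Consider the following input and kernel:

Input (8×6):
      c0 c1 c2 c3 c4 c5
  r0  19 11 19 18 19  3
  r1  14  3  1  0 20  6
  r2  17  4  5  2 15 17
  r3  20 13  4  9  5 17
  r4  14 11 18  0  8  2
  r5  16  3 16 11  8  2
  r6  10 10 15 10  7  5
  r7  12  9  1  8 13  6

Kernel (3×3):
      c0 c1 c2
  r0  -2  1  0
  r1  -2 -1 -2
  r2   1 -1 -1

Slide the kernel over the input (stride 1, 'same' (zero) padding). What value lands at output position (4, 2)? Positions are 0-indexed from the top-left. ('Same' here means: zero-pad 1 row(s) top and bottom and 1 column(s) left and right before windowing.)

-86

The receptive field on the zero-padded input at this output position is [13 4 9 / 11 18 0 / 3 16 11]. Elementwise product with the kernel and sum: 13·-2 + 4·1 + 11·-2 + 18·-1 + 0·-2 + 3·1 + 16·-1 + 11·-1.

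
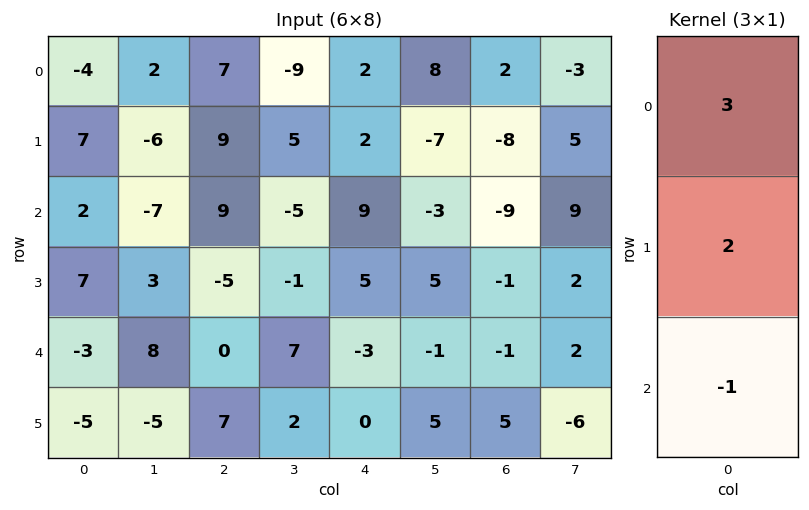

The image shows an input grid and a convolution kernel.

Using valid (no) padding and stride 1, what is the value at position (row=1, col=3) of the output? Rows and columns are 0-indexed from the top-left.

The receptive field on the input at this output position is [5 / -5 / -1]. Elementwise product with the kernel and sum: 5·3 + -5·2 + -1·-1.

6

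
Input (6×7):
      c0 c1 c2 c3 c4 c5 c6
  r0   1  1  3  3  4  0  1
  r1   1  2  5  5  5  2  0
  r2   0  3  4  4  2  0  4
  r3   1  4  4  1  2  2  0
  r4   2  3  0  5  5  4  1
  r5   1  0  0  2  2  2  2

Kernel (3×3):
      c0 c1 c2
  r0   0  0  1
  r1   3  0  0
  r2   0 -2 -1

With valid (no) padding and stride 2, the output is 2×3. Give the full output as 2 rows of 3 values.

-4 9 12
1 -1 1

Output[0,0]: The receptive field on the input at this output position is [1 1 3 / 1 2 5 / 0 3 4]. Elementwise product with the kernel and sum: 3·1 + 1·3 + 3·-2 + 4·-1.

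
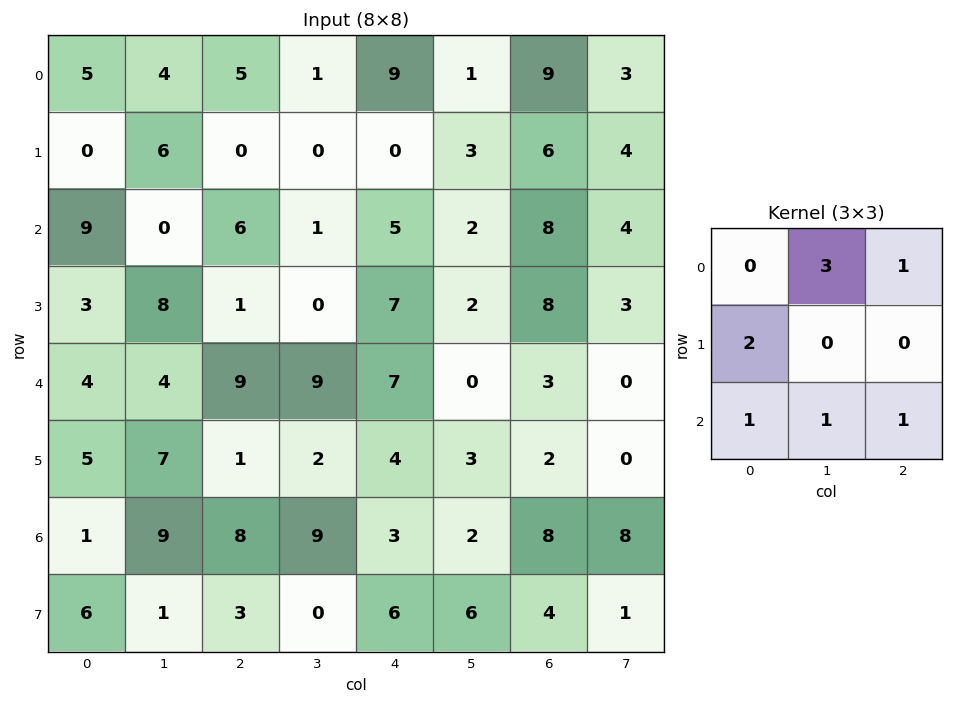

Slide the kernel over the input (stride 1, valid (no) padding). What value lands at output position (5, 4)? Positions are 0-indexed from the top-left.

The receptive field on the input at this output position is [4 3 2 / 3 2 8 / 6 6 4]. Elementwise product with the kernel and sum: 3·3 + 2·1 + 3·2 + 6·1 + 6·1 + 4·1.

33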